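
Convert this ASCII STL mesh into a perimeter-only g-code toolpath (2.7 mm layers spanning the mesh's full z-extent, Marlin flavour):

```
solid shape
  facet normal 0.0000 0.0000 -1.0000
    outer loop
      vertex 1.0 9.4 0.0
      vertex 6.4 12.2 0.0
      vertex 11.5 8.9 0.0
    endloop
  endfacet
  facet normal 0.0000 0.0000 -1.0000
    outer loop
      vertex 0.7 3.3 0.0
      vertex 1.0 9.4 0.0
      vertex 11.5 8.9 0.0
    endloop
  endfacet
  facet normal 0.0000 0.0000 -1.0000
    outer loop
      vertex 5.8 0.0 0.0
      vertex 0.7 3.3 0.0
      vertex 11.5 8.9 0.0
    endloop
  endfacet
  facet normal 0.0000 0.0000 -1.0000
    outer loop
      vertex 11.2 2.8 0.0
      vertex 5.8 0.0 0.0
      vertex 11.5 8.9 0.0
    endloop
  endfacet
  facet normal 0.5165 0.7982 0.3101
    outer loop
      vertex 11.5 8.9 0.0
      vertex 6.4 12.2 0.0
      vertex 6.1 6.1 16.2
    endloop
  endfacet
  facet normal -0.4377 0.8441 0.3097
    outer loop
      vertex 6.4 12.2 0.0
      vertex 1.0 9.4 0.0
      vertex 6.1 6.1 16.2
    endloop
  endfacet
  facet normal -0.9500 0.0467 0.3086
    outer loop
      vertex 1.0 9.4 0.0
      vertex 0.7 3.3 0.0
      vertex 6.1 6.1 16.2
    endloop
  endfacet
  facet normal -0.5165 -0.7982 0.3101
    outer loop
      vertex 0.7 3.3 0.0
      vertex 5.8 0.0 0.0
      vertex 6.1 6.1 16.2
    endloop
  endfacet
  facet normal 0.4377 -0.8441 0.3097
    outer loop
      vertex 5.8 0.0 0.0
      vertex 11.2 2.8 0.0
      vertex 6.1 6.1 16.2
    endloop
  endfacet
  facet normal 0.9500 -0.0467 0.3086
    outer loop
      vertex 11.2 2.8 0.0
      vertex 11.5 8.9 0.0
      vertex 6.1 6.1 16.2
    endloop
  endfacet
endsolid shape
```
; perimeter-only toolpath
G21 ; units = mm
G90 ; absolute positioning
G28 ; home
; layer 1
G0 Z2.7
G0 X10.6 Y8.4
G1 X6.4 Y11.2
G1 X1.8 Y8.8
G1 X1.6 Y3.8
G1 X5.8 Y1.0
G1 X10.3 Y3.3
G1 X10.6 Y8.4
; layer 2
G0 Z5.4
G0 X9.7 Y8.0
G1 X6.3 Y10.2
G1 X2.7 Y8.3
G1 X2.5 Y4.2
G1 X5.9 Y2.0
G1 X9.5 Y3.9
G1 X9.7 Y8.0
; layer 3
G0 Z8.1
G0 X8.8 Y7.5
G1 X6.2 Y9.1
G1 X3.5 Y7.8
G1 X3.4 Y4.7
G1 X5.9 Y3.0
G1 X8.6 Y4.4
G1 X8.8 Y7.5
; layer 4
G0 Z10.8
G0 X7.9 Y7.0
G1 X6.2 Y8.1
G1 X4.4 Y7.2
G1 X4.3 Y5.2
G1 X6.0 Y4.1
G1 X7.8 Y5.0
G1 X7.9 Y7.0
; layer 5
G0 Z13.5
G0 X7.0 Y6.6
G1 X6.1 Y7.1
G1 X5.2 Y6.6
G1 X5.2 Y5.6
G1 X6.0 Y5.1
G1 X6.9 Y5.5
G1 X7.0 Y6.6
M2 ; end

The solid is a regular 6-sided pyramid, base circumscribed radius ≈ 6.1 mm, apex at z ≈ 16.2 mm. Slicing at Δz = 2.7 mm — 6 equal slices spanning the solid's height, so layer i sits at z = i·h/6 — gives 5 non-empty perimeters. Each is a 6-segment closed polygon; G0 lifts to the layer z and rapids to the start vertex, then G1 traces the edges. The cross-section shrinks linearly with z (the slice at the apex is degenerate and omitted).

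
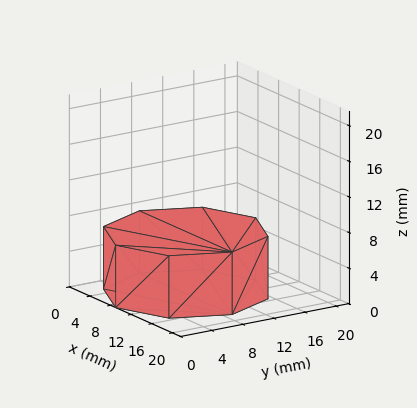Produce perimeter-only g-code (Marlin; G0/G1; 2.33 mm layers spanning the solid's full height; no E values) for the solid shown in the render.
Reading the render: the shape is a regular 8-sided prism (a cylinder approximated with 8 flat sides), circumscribed radius ≈ 9 mm, height ≈ 7 mm (dimensions read to the nearest mm from the axis ticks). For the g-code, the solid's height is divided into equal slices at the stated Δz and each level perimeter traced with G1 moves after a G0 lift.

; perimeter-only toolpath
G21 ; units = mm
G90 ; absolute positioning
G28 ; home
; layer 1
G0 Z2.33
G0 X18.00 Y9.00
G1 X15.36 Y15.36
G1 X9.00 Y18.00
G1 X2.64 Y15.36
G1 X0.00 Y9.00
G1 X2.64 Y2.64
G1 X9.00 Y0.00
G1 X15.36 Y2.64
G1 X18.00 Y9.00
; layer 2
G0 Z4.67
G0 X18.00 Y9.00
G1 X15.36 Y15.36
G1 X9.00 Y18.00
G1 X2.64 Y15.36
G1 X0.00 Y9.00
G1 X2.64 Y2.64
G1 X9.00 Y0.00
G1 X15.36 Y2.64
G1 X18.00 Y9.00
; layer 3
G0 Z7.00
G0 X18.00 Y9.00
G1 X15.36 Y15.36
G1 X9.00 Y18.00
G1 X2.64 Y15.36
G1 X0.00 Y9.00
G1 X2.64 Y2.64
G1 X9.00 Y0.00
G1 X15.36 Y2.64
G1 X18.00 Y9.00
M2 ; end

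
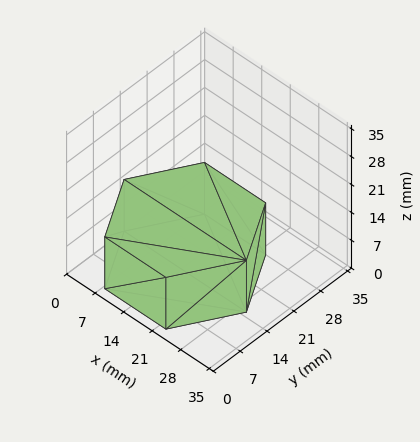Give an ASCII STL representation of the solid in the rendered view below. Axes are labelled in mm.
Reading the render: the shape is a regular 6-sided prism (a cylinder approximated with 6 flat sides), circumscribed radius ≈ 15 mm, height ≈ 13 mm (dimensions read to the nearest mm from the axis ticks). For the STL, each face is triangulated and given an outward normal.

solid part
  facet normal 0.0000 0.0000 -1.0000
    outer loop
      vertex 7.5 28.0 0.0
      vertex 22.5 28.0 0.0
      vertex 30.0 15.0 0.0
    endloop
  endfacet
  facet normal 0.0000 0.0000 -1.0000
    outer loop
      vertex 0.0 15.0 0.0
      vertex 7.5 28.0 0.0
      vertex 30.0 15.0 0.0
    endloop
  endfacet
  facet normal 0.0000 0.0000 -1.0000
    outer loop
      vertex 7.5 2.0 0.0
      vertex 0.0 15.0 0.0
      vertex 30.0 15.0 0.0
    endloop
  endfacet
  facet normal 0.0000 0.0000 -1.0000
    outer loop
      vertex 22.5 2.0 0.0
      vertex 7.5 2.0 0.0
      vertex 30.0 15.0 0.0
    endloop
  endfacet
  facet normal 0.0000 0.0000 1.0000
    outer loop
      vertex 30.0 15.0 13.0
      vertex 22.5 28.0 13.0
      vertex 7.5 28.0 13.0
    endloop
  endfacet
  facet normal 0.0000 0.0000 1.0000
    outer loop
      vertex 30.0 15.0 13.0
      vertex 7.5 28.0 13.0
      vertex 0.0 15.0 13.0
    endloop
  endfacet
  facet normal 0.0000 0.0000 1.0000
    outer loop
      vertex 30.0 15.0 13.0
      vertex 0.0 15.0 13.0
      vertex 7.5 2.0 13.0
    endloop
  endfacet
  facet normal 0.0000 0.0000 1.0000
    outer loop
      vertex 30.0 15.0 13.0
      vertex 7.5 2.0 13.0
      vertex 22.5 2.0 13.0
    endloop
  endfacet
  facet normal 0.8662 0.4997 0.0000
    outer loop
      vertex 30.0 15.0 0.0
      vertex 22.5 28.0 0.0
      vertex 22.5 28.0 13.0
    endloop
  endfacet
  facet normal 0.8662 0.4997 0.0000
    outer loop
      vertex 30.0 15.0 0.0
      vertex 22.5 28.0 13.0
      vertex 30.0 15.0 13.0
    endloop
  endfacet
  facet normal 0.0000 1.0000 0.0000
    outer loop
      vertex 22.5 28.0 0.0
      vertex 7.5 28.0 0.0
      vertex 7.5 28.0 13.0
    endloop
  endfacet
  facet normal 0.0000 1.0000 0.0000
    outer loop
      vertex 22.5 28.0 0.0
      vertex 7.5 28.0 13.0
      vertex 22.5 28.0 13.0
    endloop
  endfacet
  facet normal -0.8662 0.4997 0.0000
    outer loop
      vertex 7.5 28.0 0.0
      vertex 0.0 15.0 0.0
      vertex 0.0 15.0 13.0
    endloop
  endfacet
  facet normal -0.8662 0.4997 0.0000
    outer loop
      vertex 7.5 28.0 0.0
      vertex 0.0 15.0 13.0
      vertex 7.5 28.0 13.0
    endloop
  endfacet
  facet normal -0.8662 -0.4997 0.0000
    outer loop
      vertex 0.0 15.0 0.0
      vertex 7.5 2.0 0.0
      vertex 7.5 2.0 13.0
    endloop
  endfacet
  facet normal -0.8662 -0.4997 0.0000
    outer loop
      vertex 0.0 15.0 0.0
      vertex 7.5 2.0 13.0
      vertex 0.0 15.0 13.0
    endloop
  endfacet
  facet normal 0.0000 -1.0000 0.0000
    outer loop
      vertex 7.5 2.0 0.0
      vertex 22.5 2.0 0.0
      vertex 22.5 2.0 13.0
    endloop
  endfacet
  facet normal 0.0000 -1.0000 0.0000
    outer loop
      vertex 7.5 2.0 0.0
      vertex 22.5 2.0 13.0
      vertex 7.5 2.0 13.0
    endloop
  endfacet
  facet normal 0.8662 -0.4997 0.0000
    outer loop
      vertex 22.5 2.0 0.0
      vertex 30.0 15.0 0.0
      vertex 30.0 15.0 13.0
    endloop
  endfacet
  facet normal 0.8662 -0.4997 0.0000
    outer loop
      vertex 22.5 2.0 0.0
      vertex 30.0 15.0 13.0
      vertex 22.5 2.0 13.0
    endloop
  endfacet
endsolid part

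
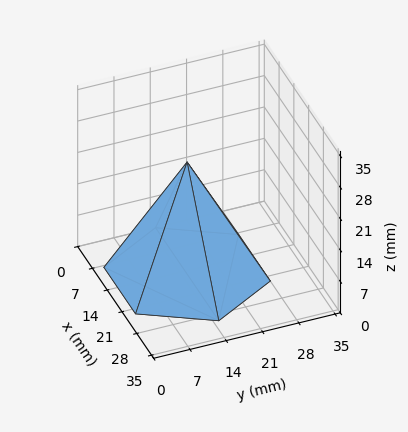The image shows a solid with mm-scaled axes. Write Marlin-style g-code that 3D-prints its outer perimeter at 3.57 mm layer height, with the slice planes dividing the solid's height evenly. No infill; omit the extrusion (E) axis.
Reading the render: the shape is a regular 6-sided pyramid, base circumscribed radius ≈ 15 mm, apex at z ≈ 25 mm (dimensions read to the nearest mm from the axis ticks). For the g-code, the solid's height is divided into equal slices at the stated Δz and each level perimeter traced with G1 moves after a G0 lift.

; perimeter-only toolpath
G21 ; units = mm
G90 ; absolute positioning
G28 ; home
; layer 1
G0 Z3.57
G0 X27.86 Y15.00
G1 X21.43 Y26.13
G1 X8.57 Y26.13
G1 X2.14 Y15.00
G1 X8.57 Y3.87
G1 X21.43 Y3.87
G1 X27.86 Y15.00
; layer 2
G0 Z7.14
G0 X25.71 Y15.00
G1 X20.36 Y24.28
G1 X9.64 Y24.28
G1 X4.29 Y15.00
G1 X9.64 Y5.72
G1 X20.36 Y5.72
G1 X25.71 Y15.00
; layer 3
G0 Z10.71
G0 X23.57 Y15.00
G1 X19.29 Y22.42
G1 X10.71 Y22.42
G1 X6.43 Y15.00
G1 X10.71 Y7.58
G1 X19.29 Y7.58
G1 X23.57 Y15.00
; layer 4
G0 Z14.29
G0 X21.43 Y15.00
G1 X18.21 Y20.57
G1 X11.79 Y20.57
G1 X8.57 Y15.00
G1 X11.79 Y9.43
G1 X18.21 Y9.43
G1 X21.43 Y15.00
; layer 5
G0 Z17.86
G0 X19.29 Y15.00
G1 X17.14 Y18.71
G1 X12.86 Y18.71
G1 X10.71 Y15.00
G1 X12.86 Y11.29
G1 X17.14 Y11.29
G1 X19.29 Y15.00
; layer 6
G0 Z21.43
G0 X17.14 Y15.00
G1 X16.07 Y16.86
G1 X13.93 Y16.86
G1 X12.86 Y15.00
G1 X13.93 Y13.14
G1 X16.07 Y13.14
G1 X17.14 Y15.00
M2 ; end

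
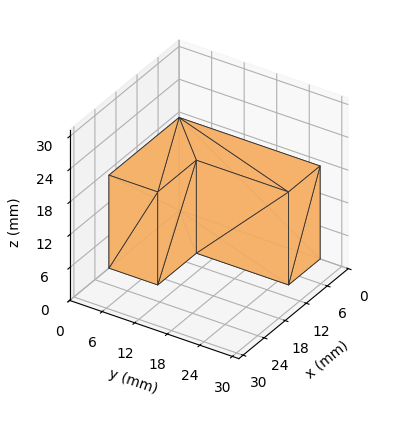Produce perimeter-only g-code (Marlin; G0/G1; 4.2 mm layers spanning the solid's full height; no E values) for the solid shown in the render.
Reading the render: the shape is an L-shaped prism: outer 20 × 26 mm, arm thicknesses ≈ 9 mm (horizontal) and 9 mm (vertical), extruded 17 mm in z (dimensions read to the nearest mm from the axis ticks). For the g-code, the solid's height is divided into equal slices at the stated Δz and each level perimeter traced with G1 moves after a G0 lift.

; perimeter-only toolpath
G21 ; units = mm
G90 ; absolute positioning
G28 ; home
; layer 1
G0 Z4.2
G0 X0.0 Y0.0
G1 X20.0 Y0.0
G1 X20.0 Y9.0
G1 X9.0 Y9.0
G1 X9.0 Y26.0
G1 X0.0 Y26.0
G1 X0.0 Y0.0
; layer 2
G0 Z8.5
G0 X0.0 Y0.0
G1 X20.0 Y0.0
G1 X20.0 Y9.0
G1 X9.0 Y9.0
G1 X9.0 Y26.0
G1 X0.0 Y26.0
G1 X0.0 Y0.0
; layer 3
G0 Z12.8
G0 X0.0 Y0.0
G1 X20.0 Y0.0
G1 X20.0 Y9.0
G1 X9.0 Y9.0
G1 X9.0 Y26.0
G1 X0.0 Y26.0
G1 X0.0 Y0.0
; layer 4
G0 Z17.0
G0 X0.0 Y0.0
G1 X20.0 Y0.0
G1 X20.0 Y9.0
G1 X9.0 Y9.0
G1 X9.0 Y26.0
G1 X0.0 Y26.0
G1 X0.0 Y0.0
M2 ; end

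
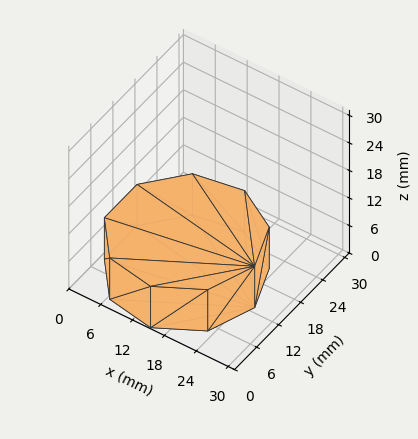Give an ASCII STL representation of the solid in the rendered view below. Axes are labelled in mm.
Reading the render: the shape is a regular 9-sided prism (a cylinder approximated with 9 flat sides), circumscribed radius ≈ 13 mm, height ≈ 9 mm (dimensions read to the nearest mm from the axis ticks). For the STL, each face is triangulated and given an outward normal.

solid part
  facet normal 0.0000 0.0000 -1.0000
    outer loop
      vertex 15.26 25.80 0.00
      vertex 22.96 21.36 0.00
      vertex 26.00 13.00 0.00
    endloop
  endfacet
  facet normal 0.0000 0.0000 -1.0000
    outer loop
      vertex 6.50 24.26 0.00
      vertex 15.26 25.80 0.00
      vertex 26.00 13.00 0.00
    endloop
  endfacet
  facet normal 0.0000 0.0000 -1.0000
    outer loop
      vertex 0.78 17.45 0.00
      vertex 6.50 24.26 0.00
      vertex 26.00 13.00 0.00
    endloop
  endfacet
  facet normal 0.0000 0.0000 -1.0000
    outer loop
      vertex 0.78 8.55 0.00
      vertex 0.78 17.45 0.00
      vertex 26.00 13.00 0.00
    endloop
  endfacet
  facet normal 0.0000 0.0000 -1.0000
    outer loop
      vertex 6.50 1.74 0.00
      vertex 0.78 8.55 0.00
      vertex 26.00 13.00 0.00
    endloop
  endfacet
  facet normal 0.0000 0.0000 -1.0000
    outer loop
      vertex 15.26 0.20 0.00
      vertex 6.50 1.74 0.00
      vertex 26.00 13.00 0.00
    endloop
  endfacet
  facet normal 0.0000 0.0000 -1.0000
    outer loop
      vertex 22.96 4.64 0.00
      vertex 15.26 0.20 0.00
      vertex 26.00 13.00 0.00
    endloop
  endfacet
  facet normal 0.0000 0.0000 1.0000
    outer loop
      vertex 26.00 13.00 9.00
      vertex 22.96 21.36 9.00
      vertex 15.26 25.80 9.00
    endloop
  endfacet
  facet normal 0.0000 0.0000 1.0000
    outer loop
      vertex 26.00 13.00 9.00
      vertex 15.26 25.80 9.00
      vertex 6.50 24.26 9.00
    endloop
  endfacet
  facet normal 0.0000 0.0000 1.0000
    outer loop
      vertex 26.00 13.00 9.00
      vertex 6.50 24.26 9.00
      vertex 0.78 17.45 9.00
    endloop
  endfacet
  facet normal 0.0000 0.0000 1.0000
    outer loop
      vertex 26.00 13.00 9.00
      vertex 0.78 17.45 9.00
      vertex 0.78 8.55 9.00
    endloop
  endfacet
  facet normal 0.0000 0.0000 1.0000
    outer loop
      vertex 26.00 13.00 9.00
      vertex 0.78 8.55 9.00
      vertex 6.50 1.74 9.00
    endloop
  endfacet
  facet normal 0.0000 0.0000 1.0000
    outer loop
      vertex 26.00 13.00 9.00
      vertex 6.50 1.74 9.00
      vertex 15.26 0.20 9.00
    endloop
  endfacet
  facet normal 0.0000 0.0000 1.0000
    outer loop
      vertex 26.00 13.00 9.00
      vertex 15.26 0.20 9.00
      vertex 22.96 4.64 9.00
    endloop
  endfacet
  facet normal 0.9398 0.3417 0.0000
    outer loop
      vertex 26.00 13.00 0.00
      vertex 22.96 21.36 0.00
      vertex 22.96 21.36 9.00
    endloop
  endfacet
  facet normal 0.9398 0.3417 0.0000
    outer loop
      vertex 26.00 13.00 0.00
      vertex 22.96 21.36 9.00
      vertex 26.00 13.00 9.00
    endloop
  endfacet
  facet normal 0.4995 0.8663 0.0000
    outer loop
      vertex 22.96 21.36 0.00
      vertex 15.26 25.80 0.00
      vertex 15.26 25.80 9.00
    endloop
  endfacet
  facet normal 0.4995 0.8663 0.0000
    outer loop
      vertex 22.96 21.36 0.00
      vertex 15.26 25.80 9.00
      vertex 22.96 21.36 9.00
    endloop
  endfacet
  facet normal -0.1731 0.9849 0.0000
    outer loop
      vertex 15.26 25.80 0.00
      vertex 6.50 24.26 0.00
      vertex 6.50 24.26 9.00
    endloop
  endfacet
  facet normal -0.1731 0.9849 0.0000
    outer loop
      vertex 15.26 25.80 0.00
      vertex 6.50 24.26 9.00
      vertex 15.26 25.80 9.00
    endloop
  endfacet
  facet normal -0.7657 0.6432 0.0000
    outer loop
      vertex 6.50 24.26 0.00
      vertex 0.78 17.45 0.00
      vertex 0.78 17.45 9.00
    endloop
  endfacet
  facet normal -0.7657 0.6432 0.0000
    outer loop
      vertex 6.50 24.26 0.00
      vertex 0.78 17.45 9.00
      vertex 6.50 24.26 9.00
    endloop
  endfacet
  facet normal -1.0000 0.0000 0.0000
    outer loop
      vertex 0.78 17.45 0.00
      vertex 0.78 8.55 0.00
      vertex 0.78 8.55 9.00
    endloop
  endfacet
  facet normal -1.0000 0.0000 0.0000
    outer loop
      vertex 0.78 17.45 0.00
      vertex 0.78 8.55 9.00
      vertex 0.78 17.45 9.00
    endloop
  endfacet
  facet normal -0.7657 -0.6432 0.0000
    outer loop
      vertex 0.78 8.55 0.00
      vertex 6.50 1.74 0.00
      vertex 6.50 1.74 9.00
    endloop
  endfacet
  facet normal -0.7657 -0.6432 0.0000
    outer loop
      vertex 0.78 8.55 0.00
      vertex 6.50 1.74 9.00
      vertex 0.78 8.55 9.00
    endloop
  endfacet
  facet normal -0.1731 -0.9849 0.0000
    outer loop
      vertex 6.50 1.74 0.00
      vertex 15.26 0.20 0.00
      vertex 15.26 0.20 9.00
    endloop
  endfacet
  facet normal -0.1731 -0.9849 0.0000
    outer loop
      vertex 6.50 1.74 0.00
      vertex 15.26 0.20 9.00
      vertex 6.50 1.74 9.00
    endloop
  endfacet
  facet normal 0.4995 -0.8663 0.0000
    outer loop
      vertex 15.26 0.20 0.00
      vertex 22.96 4.64 0.00
      vertex 22.96 4.64 9.00
    endloop
  endfacet
  facet normal 0.4995 -0.8663 0.0000
    outer loop
      vertex 15.26 0.20 0.00
      vertex 22.96 4.64 9.00
      vertex 15.26 0.20 9.00
    endloop
  endfacet
  facet normal 0.9398 -0.3417 0.0000
    outer loop
      vertex 22.96 4.64 0.00
      vertex 26.00 13.00 0.00
      vertex 26.00 13.00 9.00
    endloop
  endfacet
  facet normal 0.9398 -0.3417 0.0000
    outer loop
      vertex 22.96 4.64 0.00
      vertex 26.00 13.00 9.00
      vertex 22.96 4.64 9.00
    endloop
  endfacet
endsolid part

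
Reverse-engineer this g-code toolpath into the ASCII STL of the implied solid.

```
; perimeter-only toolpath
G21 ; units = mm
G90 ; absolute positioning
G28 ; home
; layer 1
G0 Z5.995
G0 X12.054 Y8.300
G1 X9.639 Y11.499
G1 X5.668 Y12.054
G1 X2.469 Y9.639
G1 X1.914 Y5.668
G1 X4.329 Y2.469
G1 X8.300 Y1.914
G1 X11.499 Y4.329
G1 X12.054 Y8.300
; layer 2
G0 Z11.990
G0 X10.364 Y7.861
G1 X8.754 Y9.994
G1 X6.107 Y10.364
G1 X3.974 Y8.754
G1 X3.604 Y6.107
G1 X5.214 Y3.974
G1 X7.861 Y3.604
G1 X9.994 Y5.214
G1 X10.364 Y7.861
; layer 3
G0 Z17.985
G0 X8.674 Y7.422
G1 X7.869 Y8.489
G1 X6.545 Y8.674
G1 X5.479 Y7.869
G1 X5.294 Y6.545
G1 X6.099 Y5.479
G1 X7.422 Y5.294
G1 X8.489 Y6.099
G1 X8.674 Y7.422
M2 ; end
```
solid part
  facet normal 0.0000 0.0000 -1.0000
    outer loop
      vertex 5.230 13.744 0.000
      vertex 10.524 13.004 0.000
      vertex 13.744 8.738 0.000
    endloop
  endfacet
  facet normal 0.0000 0.0000 -1.0000
    outer loop
      vertex 0.964 10.524 0.000
      vertex 5.230 13.744 0.000
      vertex 13.744 8.738 0.000
    endloop
  endfacet
  facet normal 0.0000 0.0000 -1.0000
    outer loop
      vertex 0.224 5.230 0.000
      vertex 0.964 10.524 0.000
      vertex 13.744 8.738 0.000
    endloop
  endfacet
  facet normal 0.0000 0.0000 -1.0000
    outer loop
      vertex 3.444 0.964 0.000
      vertex 0.224 5.230 0.000
      vertex 13.744 8.738 0.000
    endloop
  endfacet
  facet normal 0.0000 0.0000 -1.0000
    outer loop
      vertex 8.738 0.224 0.000
      vertex 3.444 0.964 0.000
      vertex 13.744 8.738 0.000
    endloop
  endfacet
  facet normal 0.0000 0.0000 -1.0000
    outer loop
      vertex 13.004 3.444 0.000
      vertex 8.738 0.224 0.000
      vertex 13.744 8.738 0.000
    endloop
  endfacet
  facet normal 0.7707 0.5818 0.2598
    outer loop
      vertex 13.744 8.738 0.000
      vertex 10.524 13.004 0.000
      vertex 6.984 6.984 23.980
    endloop
  endfacet
  facet normal 0.1337 0.9564 0.2598
    outer loop
      vertex 10.524 13.004 0.000
      vertex 5.230 13.744 0.000
      vertex 6.984 6.984 23.980
    endloop
  endfacet
  facet normal -0.5818 0.7707 0.2598
    outer loop
      vertex 5.230 13.744 0.000
      vertex 0.964 10.524 0.000
      vertex 6.984 6.984 23.980
    endloop
  endfacet
  facet normal -0.9564 0.1337 0.2598
    outer loop
      vertex 0.964 10.524 0.000
      vertex 0.224 5.230 0.000
      vertex 6.984 6.984 23.980
    endloop
  endfacet
  facet normal -0.7707 -0.5818 0.2598
    outer loop
      vertex 0.224 5.230 0.000
      vertex 3.444 0.964 0.000
      vertex 6.984 6.984 23.980
    endloop
  endfacet
  facet normal -0.1337 -0.9564 0.2598
    outer loop
      vertex 3.444 0.964 0.000
      vertex 8.738 0.224 0.000
      vertex 6.984 6.984 23.980
    endloop
  endfacet
  facet normal 0.5818 -0.7707 0.2598
    outer loop
      vertex 8.738 0.224 0.000
      vertex 13.004 3.444 0.000
      vertex 6.984 6.984 23.980
    endloop
  endfacet
  facet normal 0.9564 -0.1337 0.2598
    outer loop
      vertex 13.004 3.444 0.000
      vertex 13.744 8.738 0.000
      vertex 6.984 6.984 23.980
    endloop
  endfacet
endsolid part

The G0 Z moves step by Δz≈5.995 mm. The G1 loops shrink linearly with z, so the solid tapers from its base footprint up to z≈24. Closing with a flat bottom cap and the tapered top and triangulating gives 14 facets — a regular 8-sided pyramid, base circumscribed radius ≈ 6.98 mm, apex at z ≈ 24 mm.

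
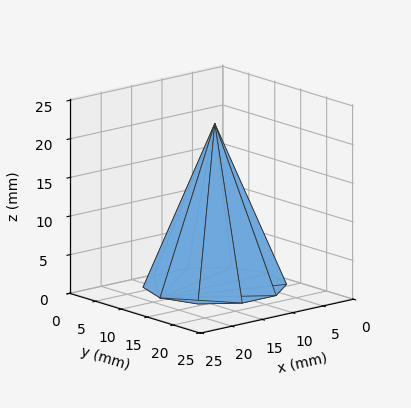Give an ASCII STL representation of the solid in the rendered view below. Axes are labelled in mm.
Reading the render: the shape is a regular 10-sided pyramid, base circumscribed radius ≈ 9 mm, apex at z ≈ 21 mm (dimensions read to the nearest mm from the axis ticks). For the STL, each face is triangulated and given an outward normal.

solid part
  facet normal 0.0000 0.0000 -1.0000
    outer loop
      vertex 11.78 17.56 0.00
      vertex 16.28 14.29 0.00
      vertex 18.00 9.00 0.00
    endloop
  endfacet
  facet normal 0.0000 0.0000 -1.0000
    outer loop
      vertex 6.22 17.56 0.00
      vertex 11.78 17.56 0.00
      vertex 18.00 9.00 0.00
    endloop
  endfacet
  facet normal 0.0000 0.0000 -1.0000
    outer loop
      vertex 1.72 14.29 0.00
      vertex 6.22 17.56 0.00
      vertex 18.00 9.00 0.00
    endloop
  endfacet
  facet normal 0.0000 0.0000 -1.0000
    outer loop
      vertex 0.00 9.00 0.00
      vertex 1.72 14.29 0.00
      vertex 18.00 9.00 0.00
    endloop
  endfacet
  facet normal 0.0000 0.0000 -1.0000
    outer loop
      vertex 1.72 3.71 0.00
      vertex 0.00 9.00 0.00
      vertex 18.00 9.00 0.00
    endloop
  endfacet
  facet normal 0.0000 0.0000 -1.0000
    outer loop
      vertex 6.22 0.44 0.00
      vertex 1.72 3.71 0.00
      vertex 18.00 9.00 0.00
    endloop
  endfacet
  facet normal 0.0000 0.0000 -1.0000
    outer loop
      vertex 11.78 0.44 0.00
      vertex 6.22 0.44 0.00
      vertex 18.00 9.00 0.00
    endloop
  endfacet
  facet normal 0.0000 0.0000 -1.0000
    outer loop
      vertex 16.28 3.71 0.00
      vertex 11.78 0.44 0.00
      vertex 18.00 9.00 0.00
    endloop
  endfacet
  facet normal 0.8807 0.2863 0.3774
    outer loop
      vertex 18.00 9.00 0.00
      vertex 16.28 14.29 0.00
      vertex 9.00 9.00 21.00
    endloop
  endfacet
  facet normal 0.5444 0.7491 0.3774
    outer loop
      vertex 16.28 14.29 0.00
      vertex 11.78 17.56 0.00
      vertex 9.00 9.00 21.00
    endloop
  endfacet
  facet normal 0.0000 0.9260 0.3775
    outer loop
      vertex 11.78 17.56 0.00
      vertex 6.22 17.56 0.00
      vertex 9.00 9.00 21.00
    endloop
  endfacet
  facet normal -0.5444 0.7491 0.3774
    outer loop
      vertex 6.22 17.56 0.00
      vertex 1.72 14.29 0.00
      vertex 9.00 9.00 21.00
    endloop
  endfacet
  facet normal -0.8807 0.2863 0.3774
    outer loop
      vertex 1.72 14.29 0.00
      vertex 0.00 9.00 0.00
      vertex 9.00 9.00 21.00
    endloop
  endfacet
  facet normal -0.8807 -0.2863 0.3774
    outer loop
      vertex 0.00 9.00 0.00
      vertex 1.72 3.71 0.00
      vertex 9.00 9.00 21.00
    endloop
  endfacet
  facet normal -0.5444 -0.7491 0.3774
    outer loop
      vertex 1.72 3.71 0.00
      vertex 6.22 0.44 0.00
      vertex 9.00 9.00 21.00
    endloop
  endfacet
  facet normal 0.0000 -0.9260 0.3775
    outer loop
      vertex 6.22 0.44 0.00
      vertex 11.78 0.44 0.00
      vertex 9.00 9.00 21.00
    endloop
  endfacet
  facet normal 0.5444 -0.7491 0.3774
    outer loop
      vertex 11.78 0.44 0.00
      vertex 16.28 3.71 0.00
      vertex 9.00 9.00 21.00
    endloop
  endfacet
  facet normal 0.8807 -0.2863 0.3774
    outer loop
      vertex 16.28 3.71 0.00
      vertex 18.00 9.00 0.00
      vertex 9.00 9.00 21.00
    endloop
  endfacet
endsolid part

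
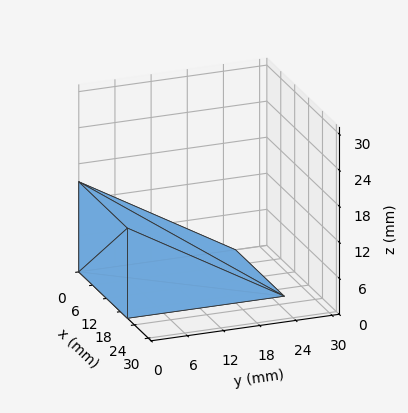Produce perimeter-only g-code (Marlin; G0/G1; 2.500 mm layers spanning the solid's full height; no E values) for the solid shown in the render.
Reading the render: the shape is a wedge (ramp): 21 × 26 mm base, rising to 15 mm along the y=0 edge and sloping linearly to z=0 at y=26 (dimensions read to the nearest mm from the axis ticks). For the g-code, the solid's height is divided into equal slices at the stated Δz and each level perimeter traced with G1 moves after a G0 lift.

; perimeter-only toolpath
G21 ; units = mm
G90 ; absolute positioning
G28 ; home
; layer 1
G0 Z2.500
G0 X0.000 Y0.000
G1 X21.000 Y0.000
G1 X21.000 Y21.667
G1 X0.000 Y21.667
G1 X0.000 Y0.000
; layer 2
G0 Z5.000
G0 X0.000 Y0.000
G1 X21.000 Y0.000
G1 X21.000 Y17.333
G1 X0.000 Y17.333
G1 X0.000 Y0.000
; layer 3
G0 Z7.500
G0 X0.000 Y0.000
G1 X21.000 Y0.000
G1 X21.000 Y13.000
G1 X0.000 Y13.000
G1 X0.000 Y0.000
; layer 4
G0 Z10.000
G0 X0.000 Y0.000
G1 X21.000 Y0.000
G1 X21.000 Y8.667
G1 X0.000 Y8.667
G1 X0.000 Y0.000
; layer 5
G0 Z12.500
G0 X0.000 Y0.000
G1 X21.000 Y0.000
G1 X21.000 Y4.333
G1 X0.000 Y4.333
G1 X0.000 Y0.000
M2 ; end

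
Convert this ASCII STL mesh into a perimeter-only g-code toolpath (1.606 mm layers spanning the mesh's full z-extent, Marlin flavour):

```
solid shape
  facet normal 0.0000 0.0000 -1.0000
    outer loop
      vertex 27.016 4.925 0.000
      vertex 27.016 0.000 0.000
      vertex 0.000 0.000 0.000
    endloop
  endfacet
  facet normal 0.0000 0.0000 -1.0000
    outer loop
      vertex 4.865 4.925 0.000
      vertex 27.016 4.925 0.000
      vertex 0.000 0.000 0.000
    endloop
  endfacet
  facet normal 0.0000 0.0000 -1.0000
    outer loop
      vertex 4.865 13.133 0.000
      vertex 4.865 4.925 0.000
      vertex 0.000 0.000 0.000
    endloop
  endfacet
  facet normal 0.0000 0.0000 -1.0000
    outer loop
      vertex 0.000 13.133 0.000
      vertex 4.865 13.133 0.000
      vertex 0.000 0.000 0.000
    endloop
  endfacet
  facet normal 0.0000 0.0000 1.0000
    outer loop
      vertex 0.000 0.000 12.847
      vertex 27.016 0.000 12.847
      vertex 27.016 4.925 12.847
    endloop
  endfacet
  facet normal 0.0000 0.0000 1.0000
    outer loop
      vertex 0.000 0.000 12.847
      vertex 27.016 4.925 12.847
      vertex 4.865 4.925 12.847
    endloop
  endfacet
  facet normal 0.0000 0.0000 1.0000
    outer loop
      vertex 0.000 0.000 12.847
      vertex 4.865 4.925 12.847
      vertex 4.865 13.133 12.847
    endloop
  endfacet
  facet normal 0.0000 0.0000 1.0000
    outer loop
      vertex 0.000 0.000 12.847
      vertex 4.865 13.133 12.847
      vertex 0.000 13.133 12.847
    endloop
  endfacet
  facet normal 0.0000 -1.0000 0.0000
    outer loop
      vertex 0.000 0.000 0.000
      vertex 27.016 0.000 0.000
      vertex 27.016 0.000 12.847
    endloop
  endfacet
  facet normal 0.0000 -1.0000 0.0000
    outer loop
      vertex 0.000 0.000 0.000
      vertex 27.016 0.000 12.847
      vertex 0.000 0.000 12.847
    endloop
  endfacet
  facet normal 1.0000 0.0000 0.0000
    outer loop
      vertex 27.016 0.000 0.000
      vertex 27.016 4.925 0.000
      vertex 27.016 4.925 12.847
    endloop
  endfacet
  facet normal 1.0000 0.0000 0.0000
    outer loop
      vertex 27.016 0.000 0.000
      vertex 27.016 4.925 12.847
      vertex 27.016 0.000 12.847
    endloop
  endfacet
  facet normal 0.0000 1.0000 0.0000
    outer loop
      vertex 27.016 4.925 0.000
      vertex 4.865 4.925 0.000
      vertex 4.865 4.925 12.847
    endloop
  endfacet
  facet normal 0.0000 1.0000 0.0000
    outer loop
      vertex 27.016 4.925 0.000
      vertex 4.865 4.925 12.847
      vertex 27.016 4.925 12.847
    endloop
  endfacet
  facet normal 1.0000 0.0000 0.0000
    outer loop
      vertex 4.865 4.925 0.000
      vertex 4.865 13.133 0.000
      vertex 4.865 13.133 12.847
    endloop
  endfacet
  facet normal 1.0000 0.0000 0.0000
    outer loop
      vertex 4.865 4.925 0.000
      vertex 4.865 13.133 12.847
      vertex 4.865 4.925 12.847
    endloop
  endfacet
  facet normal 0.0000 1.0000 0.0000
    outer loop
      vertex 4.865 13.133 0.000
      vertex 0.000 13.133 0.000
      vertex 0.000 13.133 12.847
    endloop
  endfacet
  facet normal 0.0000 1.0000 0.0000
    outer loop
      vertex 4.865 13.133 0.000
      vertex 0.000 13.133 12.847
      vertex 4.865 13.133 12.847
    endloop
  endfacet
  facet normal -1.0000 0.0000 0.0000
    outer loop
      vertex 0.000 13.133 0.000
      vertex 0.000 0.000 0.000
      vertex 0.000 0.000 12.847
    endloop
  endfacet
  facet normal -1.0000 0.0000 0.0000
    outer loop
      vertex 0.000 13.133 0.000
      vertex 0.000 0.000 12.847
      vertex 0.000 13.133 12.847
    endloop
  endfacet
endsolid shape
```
; perimeter-only toolpath
G21 ; units = mm
G90 ; absolute positioning
G28 ; home
; layer 1
G0 Z1.606
G0 X0.000 Y0.000
G1 X27.016 Y0.000
G1 X27.016 Y4.925
G1 X4.865 Y4.925
G1 X4.865 Y13.133
G1 X0.000 Y13.133
G1 X0.000 Y0.000
; layer 2
G0 Z3.212
G0 X0.000 Y0.000
G1 X27.016 Y0.000
G1 X27.016 Y4.925
G1 X4.865 Y4.925
G1 X4.865 Y13.133
G1 X0.000 Y13.133
G1 X0.000 Y0.000
; layer 3
G0 Z4.818
G0 X0.000 Y0.000
G1 X27.016 Y0.000
G1 X27.016 Y4.925
G1 X4.865 Y4.925
G1 X4.865 Y13.133
G1 X0.000 Y13.133
G1 X0.000 Y0.000
; layer 4
G0 Z6.423
G0 X0.000 Y0.000
G1 X27.016 Y0.000
G1 X27.016 Y4.925
G1 X4.865 Y4.925
G1 X4.865 Y13.133
G1 X0.000 Y13.133
G1 X0.000 Y0.000
; layer 5
G0 Z8.029
G0 X0.000 Y0.000
G1 X27.016 Y0.000
G1 X27.016 Y4.925
G1 X4.865 Y4.925
G1 X4.865 Y13.133
G1 X0.000 Y13.133
G1 X0.000 Y0.000
; layer 6
G0 Z9.635
G0 X0.000 Y0.000
G1 X27.016 Y0.000
G1 X27.016 Y4.925
G1 X4.865 Y4.925
G1 X4.865 Y13.133
G1 X0.000 Y13.133
G1 X0.000 Y0.000
; layer 7
G0 Z11.241
G0 X0.000 Y0.000
G1 X27.016 Y0.000
G1 X27.016 Y4.925
G1 X4.865 Y4.925
G1 X4.865 Y13.133
G1 X0.000 Y13.133
G1 X0.000 Y0.000
; layer 8
G0 Z12.847
G0 X0.000 Y0.000
G1 X27.016 Y0.000
G1 X27.016 Y4.925
G1 X4.865 Y4.925
G1 X4.865 Y13.133
G1 X0.000 Y13.133
G1 X0.000 Y0.000
M2 ; end

The solid is an L-shaped prism: outer 27 × 13.1 mm, arm thicknesses ≈ 4.92 mm (horizontal) and 4.87 mm (vertical), extruded 12.8 mm in z. Slicing at Δz = 1.606 mm — 8 equal slices spanning the solid's height, so layer i sits at z = i·h/8 — gives 8 non-empty perimeters. Each is a 6-segment closed polygon; G0 lifts to the layer z and rapids to the start vertex, then G1 traces the edges.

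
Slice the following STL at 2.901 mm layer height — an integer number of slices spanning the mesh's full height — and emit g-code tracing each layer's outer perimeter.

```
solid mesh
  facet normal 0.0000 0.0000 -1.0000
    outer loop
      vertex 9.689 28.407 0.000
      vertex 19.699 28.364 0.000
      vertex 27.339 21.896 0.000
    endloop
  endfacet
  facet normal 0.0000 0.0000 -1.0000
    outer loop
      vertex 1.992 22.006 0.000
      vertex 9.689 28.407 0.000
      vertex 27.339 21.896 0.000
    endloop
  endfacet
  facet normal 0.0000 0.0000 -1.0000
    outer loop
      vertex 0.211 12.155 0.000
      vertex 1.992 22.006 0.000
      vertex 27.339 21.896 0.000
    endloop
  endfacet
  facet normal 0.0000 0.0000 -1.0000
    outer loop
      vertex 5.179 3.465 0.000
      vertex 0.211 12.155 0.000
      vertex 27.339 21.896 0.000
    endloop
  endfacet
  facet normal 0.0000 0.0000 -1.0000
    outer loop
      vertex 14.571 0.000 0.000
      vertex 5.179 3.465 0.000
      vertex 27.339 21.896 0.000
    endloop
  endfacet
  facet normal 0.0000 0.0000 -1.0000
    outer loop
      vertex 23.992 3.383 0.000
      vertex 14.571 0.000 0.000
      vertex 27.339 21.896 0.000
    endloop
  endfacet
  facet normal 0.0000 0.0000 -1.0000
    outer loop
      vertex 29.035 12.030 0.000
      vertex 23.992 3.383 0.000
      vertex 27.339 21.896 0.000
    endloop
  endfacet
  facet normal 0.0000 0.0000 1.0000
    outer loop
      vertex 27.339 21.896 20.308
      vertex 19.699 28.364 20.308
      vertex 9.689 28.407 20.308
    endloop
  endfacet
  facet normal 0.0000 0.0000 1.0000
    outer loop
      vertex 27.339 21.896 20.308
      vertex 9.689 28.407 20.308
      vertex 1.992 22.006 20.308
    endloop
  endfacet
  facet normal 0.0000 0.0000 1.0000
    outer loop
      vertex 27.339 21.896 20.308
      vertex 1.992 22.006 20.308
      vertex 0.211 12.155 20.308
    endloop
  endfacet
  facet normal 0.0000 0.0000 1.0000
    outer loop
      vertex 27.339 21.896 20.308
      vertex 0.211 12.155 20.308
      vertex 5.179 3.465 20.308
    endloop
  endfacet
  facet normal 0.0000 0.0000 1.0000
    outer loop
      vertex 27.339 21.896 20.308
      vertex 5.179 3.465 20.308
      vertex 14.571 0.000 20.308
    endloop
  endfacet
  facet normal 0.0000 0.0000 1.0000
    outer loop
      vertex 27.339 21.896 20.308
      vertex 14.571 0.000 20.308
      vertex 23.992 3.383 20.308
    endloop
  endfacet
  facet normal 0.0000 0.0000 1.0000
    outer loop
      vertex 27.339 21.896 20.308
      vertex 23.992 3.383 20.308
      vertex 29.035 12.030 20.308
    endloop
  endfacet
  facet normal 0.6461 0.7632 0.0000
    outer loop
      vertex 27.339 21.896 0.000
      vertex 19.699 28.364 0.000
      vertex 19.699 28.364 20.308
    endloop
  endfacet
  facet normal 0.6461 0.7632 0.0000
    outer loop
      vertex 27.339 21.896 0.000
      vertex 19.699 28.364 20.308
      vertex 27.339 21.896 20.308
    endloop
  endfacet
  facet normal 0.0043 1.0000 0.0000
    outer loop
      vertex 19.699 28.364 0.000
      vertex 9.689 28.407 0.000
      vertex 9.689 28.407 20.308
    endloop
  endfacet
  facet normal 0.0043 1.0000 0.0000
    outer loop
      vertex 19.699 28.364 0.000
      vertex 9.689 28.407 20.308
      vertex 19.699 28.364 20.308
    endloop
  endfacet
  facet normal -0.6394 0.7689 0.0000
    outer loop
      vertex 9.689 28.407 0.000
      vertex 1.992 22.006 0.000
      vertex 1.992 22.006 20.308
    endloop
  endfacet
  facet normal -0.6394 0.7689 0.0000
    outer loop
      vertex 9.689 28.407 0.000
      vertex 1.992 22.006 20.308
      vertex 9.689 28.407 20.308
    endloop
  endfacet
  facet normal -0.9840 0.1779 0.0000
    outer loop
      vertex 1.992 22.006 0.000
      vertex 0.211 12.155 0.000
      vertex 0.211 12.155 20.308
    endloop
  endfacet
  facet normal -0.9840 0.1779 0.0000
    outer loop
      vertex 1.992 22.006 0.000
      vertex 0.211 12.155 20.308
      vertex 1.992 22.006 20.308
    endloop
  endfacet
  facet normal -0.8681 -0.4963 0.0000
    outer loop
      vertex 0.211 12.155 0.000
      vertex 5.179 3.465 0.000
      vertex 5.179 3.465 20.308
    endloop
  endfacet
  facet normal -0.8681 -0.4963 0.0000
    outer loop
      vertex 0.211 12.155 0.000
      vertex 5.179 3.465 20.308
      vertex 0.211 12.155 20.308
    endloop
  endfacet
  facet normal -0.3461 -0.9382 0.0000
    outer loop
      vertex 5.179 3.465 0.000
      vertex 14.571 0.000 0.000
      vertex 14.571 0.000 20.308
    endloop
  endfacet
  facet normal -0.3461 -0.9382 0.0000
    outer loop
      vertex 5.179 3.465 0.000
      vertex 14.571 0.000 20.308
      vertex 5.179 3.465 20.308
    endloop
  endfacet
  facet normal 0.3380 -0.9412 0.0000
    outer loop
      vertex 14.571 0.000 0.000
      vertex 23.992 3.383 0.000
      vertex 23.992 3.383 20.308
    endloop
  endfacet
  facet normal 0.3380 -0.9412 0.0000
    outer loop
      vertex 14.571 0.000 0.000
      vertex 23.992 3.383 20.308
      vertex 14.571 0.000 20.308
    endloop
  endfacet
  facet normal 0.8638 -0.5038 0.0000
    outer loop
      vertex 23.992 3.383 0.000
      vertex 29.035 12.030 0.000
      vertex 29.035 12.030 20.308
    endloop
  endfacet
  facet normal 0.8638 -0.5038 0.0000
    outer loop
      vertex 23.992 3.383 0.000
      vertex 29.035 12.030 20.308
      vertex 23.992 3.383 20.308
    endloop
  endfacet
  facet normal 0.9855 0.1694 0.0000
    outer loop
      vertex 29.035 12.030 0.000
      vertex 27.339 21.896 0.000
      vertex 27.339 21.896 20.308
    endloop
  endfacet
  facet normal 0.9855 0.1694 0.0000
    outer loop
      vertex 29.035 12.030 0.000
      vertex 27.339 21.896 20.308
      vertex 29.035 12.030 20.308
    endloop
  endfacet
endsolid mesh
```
; perimeter-only toolpath
G21 ; units = mm
G90 ; absolute positioning
G28 ; home
; layer 1
G0 Z2.901
G0 X27.339 Y21.896
G1 X19.699 Y28.364
G1 X9.689 Y28.407
G1 X1.992 Y22.006
G1 X0.211 Y12.155
G1 X5.179 Y3.465
G1 X14.571 Y0.000
G1 X23.992 Y3.383
G1 X29.035 Y12.030
G1 X27.339 Y21.896
; layer 2
G0 Z5.802
G0 X27.339 Y21.896
G1 X19.699 Y28.364
G1 X9.689 Y28.407
G1 X1.992 Y22.006
G1 X0.211 Y12.155
G1 X5.179 Y3.465
G1 X14.571 Y0.000
G1 X23.992 Y3.383
G1 X29.035 Y12.030
G1 X27.339 Y21.896
; layer 3
G0 Z8.703
G0 X27.339 Y21.896
G1 X19.699 Y28.364
G1 X9.689 Y28.407
G1 X1.992 Y22.006
G1 X0.211 Y12.155
G1 X5.179 Y3.465
G1 X14.571 Y0.000
G1 X23.992 Y3.383
G1 X29.035 Y12.030
G1 X27.339 Y21.896
; layer 4
G0 Z11.605
G0 X27.339 Y21.896
G1 X19.699 Y28.364
G1 X9.689 Y28.407
G1 X1.992 Y22.006
G1 X0.211 Y12.155
G1 X5.179 Y3.465
G1 X14.571 Y0.000
G1 X23.992 Y3.383
G1 X29.035 Y12.030
G1 X27.339 Y21.896
; layer 5
G0 Z14.506
G0 X27.339 Y21.896
G1 X19.699 Y28.364
G1 X9.689 Y28.407
G1 X1.992 Y22.006
G1 X0.211 Y12.155
G1 X5.179 Y3.465
G1 X14.571 Y0.000
G1 X23.992 Y3.383
G1 X29.035 Y12.030
G1 X27.339 Y21.896
; layer 6
G0 Z17.407
G0 X27.339 Y21.896
G1 X19.699 Y28.364
G1 X9.689 Y28.407
G1 X1.992 Y22.006
G1 X0.211 Y12.155
G1 X5.179 Y3.465
G1 X14.571 Y0.000
G1 X23.992 Y3.383
G1 X29.035 Y12.030
G1 X27.339 Y21.896
; layer 7
G0 Z20.308
G0 X27.339 Y21.896
G1 X19.699 Y28.364
G1 X9.689 Y28.407
G1 X1.992 Y22.006
G1 X0.211 Y12.155
G1 X5.179 Y3.465
G1 X14.571 Y0.000
G1 X23.992 Y3.383
G1 X29.035 Y12.030
G1 X27.339 Y21.896
M2 ; end

The solid is a regular 9-sided prism (a cylinder approximated with 9 flat sides), circumscribed radius ≈ 14.6 mm, height ≈ 20.3 mm. Slicing at Δz = 2.901 mm — 7 equal slices spanning the solid's height, so layer i sits at z = i·h/7 — gives 7 non-empty perimeters. Each is a 9-segment closed polygon; G0 lifts to the layer z and rapids to the start vertex, then G1 traces the edges.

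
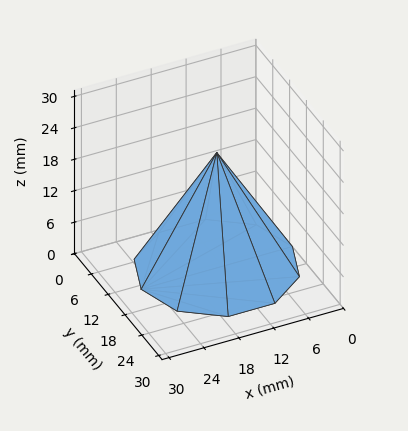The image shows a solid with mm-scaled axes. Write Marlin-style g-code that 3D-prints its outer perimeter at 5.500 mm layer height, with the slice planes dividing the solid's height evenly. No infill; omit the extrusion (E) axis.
Reading the render: the shape is a regular 10-sided pyramid, base circumscribed radius ≈ 13 mm, apex at z ≈ 22 mm (dimensions read to the nearest mm from the axis ticks). For the g-code, the solid's height is divided into equal slices at the stated Δz and each level perimeter traced with G1 moves after a G0 lift.

; perimeter-only toolpath
G21 ; units = mm
G90 ; absolute positioning
G28 ; home
; layer 1
G0 Z5.500
G0 X22.750 Y13.000
G1 X20.888 Y18.731
G1 X16.013 Y22.273
G1 X9.987 Y22.273
G1 X5.112 Y18.731
G1 X3.250 Y13.000
G1 X5.112 Y7.269
G1 X9.987 Y3.727
G1 X16.013 Y3.727
G1 X20.888 Y7.269
G1 X22.750 Y13.000
; layer 2
G0 Z11.000
G0 X19.500 Y13.000
G1 X18.258 Y16.820
G1 X15.008 Y19.182
G1 X10.992 Y19.182
G1 X7.742 Y16.820
G1 X6.500 Y13.000
G1 X7.742 Y9.180
G1 X10.992 Y6.818
G1 X15.008 Y6.818
G1 X18.258 Y9.180
G1 X19.500 Y13.000
; layer 3
G0 Z16.500
G0 X16.250 Y13.000
G1 X15.629 Y14.910
G1 X14.004 Y16.091
G1 X11.996 Y16.091
G1 X10.371 Y14.910
G1 X9.750 Y13.000
G1 X10.371 Y11.090
G1 X11.996 Y9.909
G1 X14.004 Y9.909
G1 X15.629 Y11.090
G1 X16.250 Y13.000
M2 ; end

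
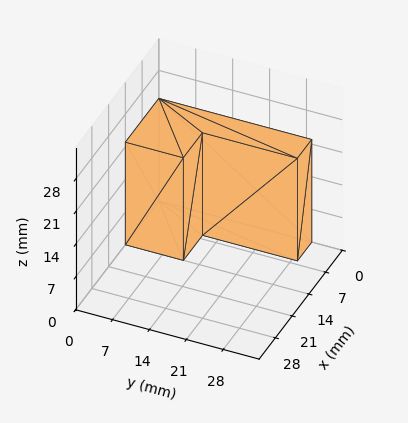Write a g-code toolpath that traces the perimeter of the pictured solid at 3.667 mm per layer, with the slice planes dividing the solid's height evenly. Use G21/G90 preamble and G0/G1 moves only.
Reading the render: the shape is an L-shaped prism: outer 14 × 29 mm, arm thicknesses ≈ 11 mm (horizontal) and 6 mm (vertical), extruded 22 mm in z (dimensions read to the nearest mm from the axis ticks). For the g-code, the solid's height is divided into equal slices at the stated Δz and each level perimeter traced with G1 moves after a G0 lift.

; perimeter-only toolpath
G21 ; units = mm
G90 ; absolute positioning
G28 ; home
; layer 1
G0 Z3.667
G0 X0.000 Y0.000
G1 X14.000 Y0.000
G1 X14.000 Y11.000
G1 X6.000 Y11.000
G1 X6.000 Y29.000
G1 X0.000 Y29.000
G1 X0.000 Y0.000
; layer 2
G0 Z7.333
G0 X0.000 Y0.000
G1 X14.000 Y0.000
G1 X14.000 Y11.000
G1 X6.000 Y11.000
G1 X6.000 Y29.000
G1 X0.000 Y29.000
G1 X0.000 Y0.000
; layer 3
G0 Z11.000
G0 X0.000 Y0.000
G1 X14.000 Y0.000
G1 X14.000 Y11.000
G1 X6.000 Y11.000
G1 X6.000 Y29.000
G1 X0.000 Y29.000
G1 X0.000 Y0.000
; layer 4
G0 Z14.667
G0 X0.000 Y0.000
G1 X14.000 Y0.000
G1 X14.000 Y11.000
G1 X6.000 Y11.000
G1 X6.000 Y29.000
G1 X0.000 Y29.000
G1 X0.000 Y0.000
; layer 5
G0 Z18.333
G0 X0.000 Y0.000
G1 X14.000 Y0.000
G1 X14.000 Y11.000
G1 X6.000 Y11.000
G1 X6.000 Y29.000
G1 X0.000 Y29.000
G1 X0.000 Y0.000
; layer 6
G0 Z22.000
G0 X0.000 Y0.000
G1 X14.000 Y0.000
G1 X14.000 Y11.000
G1 X6.000 Y11.000
G1 X6.000 Y29.000
G1 X0.000 Y29.000
G1 X0.000 Y0.000
M2 ; end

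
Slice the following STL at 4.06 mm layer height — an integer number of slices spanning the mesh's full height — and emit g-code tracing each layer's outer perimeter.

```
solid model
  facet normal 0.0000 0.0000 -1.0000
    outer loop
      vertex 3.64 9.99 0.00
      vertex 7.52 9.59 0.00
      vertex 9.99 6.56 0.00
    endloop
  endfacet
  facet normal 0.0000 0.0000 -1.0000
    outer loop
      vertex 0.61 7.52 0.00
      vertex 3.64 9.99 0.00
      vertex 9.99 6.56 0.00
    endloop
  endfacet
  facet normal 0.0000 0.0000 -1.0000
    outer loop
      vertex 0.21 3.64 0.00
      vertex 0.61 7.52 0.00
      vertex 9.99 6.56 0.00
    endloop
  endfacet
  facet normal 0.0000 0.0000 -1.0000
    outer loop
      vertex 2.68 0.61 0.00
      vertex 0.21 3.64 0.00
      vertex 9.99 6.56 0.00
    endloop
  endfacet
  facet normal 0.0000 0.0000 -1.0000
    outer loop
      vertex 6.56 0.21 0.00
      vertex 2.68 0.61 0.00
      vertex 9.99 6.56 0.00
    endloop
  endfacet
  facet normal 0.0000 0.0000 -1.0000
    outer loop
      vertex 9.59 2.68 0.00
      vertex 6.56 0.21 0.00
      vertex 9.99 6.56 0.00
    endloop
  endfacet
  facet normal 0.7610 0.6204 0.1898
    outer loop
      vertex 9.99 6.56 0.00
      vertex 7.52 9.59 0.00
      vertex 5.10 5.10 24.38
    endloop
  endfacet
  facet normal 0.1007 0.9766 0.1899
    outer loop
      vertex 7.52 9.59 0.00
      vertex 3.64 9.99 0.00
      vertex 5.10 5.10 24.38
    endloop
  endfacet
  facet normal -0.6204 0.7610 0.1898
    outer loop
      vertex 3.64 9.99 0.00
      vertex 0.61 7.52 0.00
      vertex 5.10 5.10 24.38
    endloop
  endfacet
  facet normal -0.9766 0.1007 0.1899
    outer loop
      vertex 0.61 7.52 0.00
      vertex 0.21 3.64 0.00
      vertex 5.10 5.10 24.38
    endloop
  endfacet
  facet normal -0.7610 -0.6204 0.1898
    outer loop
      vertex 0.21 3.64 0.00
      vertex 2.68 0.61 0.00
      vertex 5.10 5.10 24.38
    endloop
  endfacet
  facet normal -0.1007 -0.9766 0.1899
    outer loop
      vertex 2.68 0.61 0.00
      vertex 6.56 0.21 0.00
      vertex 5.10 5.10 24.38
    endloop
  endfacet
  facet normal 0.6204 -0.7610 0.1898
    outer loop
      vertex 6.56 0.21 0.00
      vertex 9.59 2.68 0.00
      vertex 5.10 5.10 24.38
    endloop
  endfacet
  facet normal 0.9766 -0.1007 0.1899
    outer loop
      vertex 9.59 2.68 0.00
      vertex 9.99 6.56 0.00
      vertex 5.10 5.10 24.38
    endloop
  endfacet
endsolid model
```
; perimeter-only toolpath
G21 ; units = mm
G90 ; absolute positioning
G28 ; home
; layer 1
G0 Z4.06
G0 X9.17 Y6.32
G1 X7.12 Y8.84
G1 X3.88 Y9.17
G1 X1.36 Y7.12
G1 X1.03 Y3.88
G1 X3.08 Y1.36
G1 X6.32 Y1.03
G1 X8.84 Y3.08
G1 X9.17 Y6.32
; layer 2
G0 Z8.13
G0 X8.36 Y6.07
G1 X6.71 Y8.09
G1 X4.13 Y8.36
G1 X2.11 Y6.71
G1 X1.84 Y4.13
G1 X3.49 Y2.11
G1 X6.07 Y1.84
G1 X8.09 Y3.49
G1 X8.36 Y6.07
; layer 3
G0 Z12.19
G0 X7.54 Y5.83
G1 X6.31 Y7.34
G1 X4.37 Y7.54
G1 X2.86 Y6.31
G1 X2.66 Y4.37
G1 X3.89 Y2.86
G1 X5.83 Y2.66
G1 X7.34 Y3.89
G1 X7.54 Y5.83
; layer 4
G0 Z16.25
G0 X6.73 Y5.59
G1 X5.91 Y6.60
G1 X4.61 Y6.73
G1 X3.60 Y5.91
G1 X3.47 Y4.61
G1 X4.29 Y3.60
G1 X5.59 Y3.47
G1 X6.60 Y4.29
G1 X6.73 Y5.59
; layer 5
G0 Z20.32
G0 X5.91 Y5.34
G1 X5.50 Y5.85
G1 X4.86 Y5.91
G1 X4.35 Y5.50
G1 X4.29 Y4.86
G1 X4.70 Y4.35
G1 X5.34 Y4.29
G1 X5.85 Y4.70
G1 X5.91 Y5.34
M2 ; end

The solid is a regular 8-sided pyramid, base circumscribed radius ≈ 5.1 mm, apex at z ≈ 24.4 mm. Slicing at Δz = 4.06 mm — 6 equal slices spanning the solid's height, so layer i sits at z = i·h/6 — gives 5 non-empty perimeters. Each is a 8-segment closed polygon; G0 lifts to the layer z and rapids to the start vertex, then G1 traces the edges. The cross-section shrinks linearly with z (the slice at the apex is degenerate and omitted).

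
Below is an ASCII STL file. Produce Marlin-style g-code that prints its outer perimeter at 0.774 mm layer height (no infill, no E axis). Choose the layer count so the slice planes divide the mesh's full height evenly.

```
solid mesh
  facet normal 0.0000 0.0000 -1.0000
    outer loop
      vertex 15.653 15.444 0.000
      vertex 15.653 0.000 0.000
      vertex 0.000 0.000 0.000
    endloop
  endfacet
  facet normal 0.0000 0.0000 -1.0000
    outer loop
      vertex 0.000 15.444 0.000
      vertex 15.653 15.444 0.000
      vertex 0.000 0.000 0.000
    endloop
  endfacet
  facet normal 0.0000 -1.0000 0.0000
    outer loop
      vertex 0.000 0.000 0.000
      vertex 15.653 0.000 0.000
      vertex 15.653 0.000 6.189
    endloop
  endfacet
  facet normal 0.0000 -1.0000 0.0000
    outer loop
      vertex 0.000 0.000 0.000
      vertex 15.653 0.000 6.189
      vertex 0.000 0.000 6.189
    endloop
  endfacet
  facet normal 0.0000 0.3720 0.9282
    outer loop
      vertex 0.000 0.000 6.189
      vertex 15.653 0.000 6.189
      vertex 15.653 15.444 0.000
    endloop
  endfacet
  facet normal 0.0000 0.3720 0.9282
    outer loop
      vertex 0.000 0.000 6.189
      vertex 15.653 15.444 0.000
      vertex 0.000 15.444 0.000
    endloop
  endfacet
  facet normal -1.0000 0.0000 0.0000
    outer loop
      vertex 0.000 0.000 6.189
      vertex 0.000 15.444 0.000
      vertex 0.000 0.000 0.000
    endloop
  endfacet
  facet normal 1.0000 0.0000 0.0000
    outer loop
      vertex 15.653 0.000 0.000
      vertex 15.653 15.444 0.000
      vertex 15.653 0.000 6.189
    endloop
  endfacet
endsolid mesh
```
; perimeter-only toolpath
G21 ; units = mm
G90 ; absolute positioning
G28 ; home
; layer 1
G0 Z0.774
G0 X0.000 Y0.000
G1 X15.653 Y0.000
G1 X15.653 Y13.514
G1 X0.000 Y13.514
G1 X0.000 Y0.000
; layer 2
G0 Z1.547
G0 X0.000 Y0.000
G1 X15.653 Y0.000
G1 X15.653 Y11.583
G1 X0.000 Y11.583
G1 X0.000 Y0.000
; layer 3
G0 Z2.321
G0 X0.000 Y0.000
G1 X15.653 Y0.000
G1 X15.653 Y9.652
G1 X0.000 Y9.652
G1 X0.000 Y0.000
; layer 4
G0 Z3.095
G0 X0.000 Y0.000
G1 X15.653 Y0.000
G1 X15.653 Y7.722
G1 X0.000 Y7.722
G1 X0.000 Y0.000
; layer 5
G0 Z3.868
G0 X0.000 Y0.000
G1 X15.653 Y0.000
G1 X15.653 Y5.792
G1 X0.000 Y5.792
G1 X0.000 Y0.000
; layer 6
G0 Z4.642
G0 X0.000 Y0.000
G1 X15.653 Y0.000
G1 X15.653 Y3.861
G1 X0.000 Y3.861
G1 X0.000 Y0.000
; layer 7
G0 Z5.415
G0 X0.000 Y0.000
G1 X15.653 Y0.000
G1 X15.653 Y1.931
G1 X0.000 Y1.931
G1 X0.000 Y0.000
M2 ; end

The solid is a wedge (ramp): 15.7 × 15.4 mm base, rising to 6.19 mm along the y=0 edge and sloping linearly to z=0 at y=15.4. Slicing at Δz = 0.774 mm — 8 equal slices spanning the solid's height, so layer i sits at z = i·h/8 — gives 7 non-empty perimeters. Each is a 4-segment closed polygon; G0 lifts to the layer z and rapids to the start vertex, then G1 traces the edges. The cross-section shrinks linearly with z (the slice at the apex is degenerate and omitted).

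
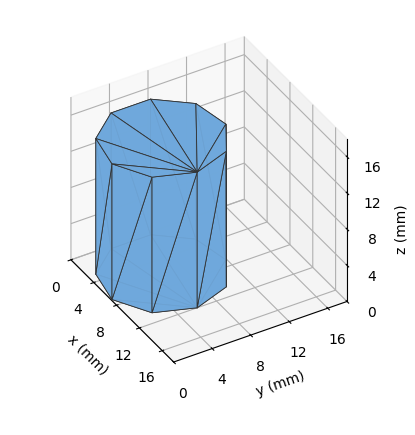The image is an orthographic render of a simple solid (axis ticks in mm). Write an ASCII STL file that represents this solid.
Reading the render: the shape is a regular 9-sided prism (a cylinder approximated with 9 flat sides), circumscribed radius ≈ 6 mm, height ≈ 15 mm (dimensions read to the nearest mm from the axis ticks). For the STL, each face is triangulated and given an outward normal.

solid part
  facet normal 0.0000 0.0000 -1.0000
    outer loop
      vertex 7.042 11.909 0.000
      vertex 10.596 9.857 0.000
      vertex 12.000 6.000 0.000
    endloop
  endfacet
  facet normal 0.0000 0.0000 -1.0000
    outer loop
      vertex 3.000 11.196 0.000
      vertex 7.042 11.909 0.000
      vertex 12.000 6.000 0.000
    endloop
  endfacet
  facet normal 0.0000 0.0000 -1.0000
    outer loop
      vertex 0.362 8.052 0.000
      vertex 3.000 11.196 0.000
      vertex 12.000 6.000 0.000
    endloop
  endfacet
  facet normal 0.0000 0.0000 -1.0000
    outer loop
      vertex 0.362 3.948 0.000
      vertex 0.362 8.052 0.000
      vertex 12.000 6.000 0.000
    endloop
  endfacet
  facet normal 0.0000 0.0000 -1.0000
    outer loop
      vertex 3.000 0.804 0.000
      vertex 0.362 3.948 0.000
      vertex 12.000 6.000 0.000
    endloop
  endfacet
  facet normal 0.0000 0.0000 -1.0000
    outer loop
      vertex 7.042 0.091 0.000
      vertex 3.000 0.804 0.000
      vertex 12.000 6.000 0.000
    endloop
  endfacet
  facet normal 0.0000 0.0000 -1.0000
    outer loop
      vertex 10.596 2.143 0.000
      vertex 7.042 0.091 0.000
      vertex 12.000 6.000 0.000
    endloop
  endfacet
  facet normal 0.0000 0.0000 1.0000
    outer loop
      vertex 12.000 6.000 15.000
      vertex 10.596 9.857 15.000
      vertex 7.042 11.909 15.000
    endloop
  endfacet
  facet normal 0.0000 0.0000 1.0000
    outer loop
      vertex 12.000 6.000 15.000
      vertex 7.042 11.909 15.000
      vertex 3.000 11.196 15.000
    endloop
  endfacet
  facet normal 0.0000 0.0000 1.0000
    outer loop
      vertex 12.000 6.000 15.000
      vertex 3.000 11.196 15.000
      vertex 0.362 8.052 15.000
    endloop
  endfacet
  facet normal 0.0000 0.0000 1.0000
    outer loop
      vertex 12.000 6.000 15.000
      vertex 0.362 8.052 15.000
      vertex 0.362 3.948 15.000
    endloop
  endfacet
  facet normal 0.0000 0.0000 1.0000
    outer loop
      vertex 12.000 6.000 15.000
      vertex 0.362 3.948 15.000
      vertex 3.000 0.804 15.000
    endloop
  endfacet
  facet normal 0.0000 0.0000 1.0000
    outer loop
      vertex 12.000 6.000 15.000
      vertex 3.000 0.804 15.000
      vertex 7.042 0.091 15.000
    endloop
  endfacet
  facet normal 0.0000 0.0000 1.0000
    outer loop
      vertex 12.000 6.000 15.000
      vertex 7.042 0.091 15.000
      vertex 10.596 2.143 15.000
    endloop
  endfacet
  facet normal 0.9397 0.3421 0.0000
    outer loop
      vertex 12.000 6.000 0.000
      vertex 10.596 9.857 0.000
      vertex 10.596 9.857 15.000
    endloop
  endfacet
  facet normal 0.9397 0.3421 0.0000
    outer loop
      vertex 12.000 6.000 0.000
      vertex 10.596 9.857 15.000
      vertex 12.000 6.000 15.000
    endloop
  endfacet
  facet normal 0.5000 0.8660 0.0000
    outer loop
      vertex 10.596 9.857 0.000
      vertex 7.042 11.909 0.000
      vertex 7.042 11.909 15.000
    endloop
  endfacet
  facet normal 0.5000 0.8660 0.0000
    outer loop
      vertex 10.596 9.857 0.000
      vertex 7.042 11.909 15.000
      vertex 10.596 9.857 15.000
    endloop
  endfacet
  facet normal -0.1737 0.9848 0.0000
    outer loop
      vertex 7.042 11.909 0.000
      vertex 3.000 11.196 0.000
      vertex 3.000 11.196 15.000
    endloop
  endfacet
  facet normal -0.1737 0.9848 0.0000
    outer loop
      vertex 7.042 11.909 0.000
      vertex 3.000 11.196 15.000
      vertex 7.042 11.909 15.000
    endloop
  endfacet
  facet normal -0.7661 0.6428 0.0000
    outer loop
      vertex 3.000 11.196 0.000
      vertex 0.362 8.052 0.000
      vertex 0.362 8.052 15.000
    endloop
  endfacet
  facet normal -0.7661 0.6428 0.0000
    outer loop
      vertex 3.000 11.196 0.000
      vertex 0.362 8.052 15.000
      vertex 3.000 11.196 15.000
    endloop
  endfacet
  facet normal -1.0000 0.0000 0.0000
    outer loop
      vertex 0.362 8.052 0.000
      vertex 0.362 3.948 0.000
      vertex 0.362 3.948 15.000
    endloop
  endfacet
  facet normal -1.0000 0.0000 0.0000
    outer loop
      vertex 0.362 8.052 0.000
      vertex 0.362 3.948 15.000
      vertex 0.362 8.052 15.000
    endloop
  endfacet
  facet normal -0.7661 -0.6428 0.0000
    outer loop
      vertex 0.362 3.948 0.000
      vertex 3.000 0.804 0.000
      vertex 3.000 0.804 15.000
    endloop
  endfacet
  facet normal -0.7661 -0.6428 0.0000
    outer loop
      vertex 0.362 3.948 0.000
      vertex 3.000 0.804 15.000
      vertex 0.362 3.948 15.000
    endloop
  endfacet
  facet normal -0.1737 -0.9848 0.0000
    outer loop
      vertex 3.000 0.804 0.000
      vertex 7.042 0.091 0.000
      vertex 7.042 0.091 15.000
    endloop
  endfacet
  facet normal -0.1737 -0.9848 0.0000
    outer loop
      vertex 3.000 0.804 0.000
      vertex 7.042 0.091 15.000
      vertex 3.000 0.804 15.000
    endloop
  endfacet
  facet normal 0.5000 -0.8660 0.0000
    outer loop
      vertex 7.042 0.091 0.000
      vertex 10.596 2.143 0.000
      vertex 10.596 2.143 15.000
    endloop
  endfacet
  facet normal 0.5000 -0.8660 0.0000
    outer loop
      vertex 7.042 0.091 0.000
      vertex 10.596 2.143 15.000
      vertex 7.042 0.091 15.000
    endloop
  endfacet
  facet normal 0.9397 -0.3421 0.0000
    outer loop
      vertex 10.596 2.143 0.000
      vertex 12.000 6.000 0.000
      vertex 12.000 6.000 15.000
    endloop
  endfacet
  facet normal 0.9397 -0.3421 0.0000
    outer loop
      vertex 10.596 2.143 0.000
      vertex 12.000 6.000 15.000
      vertex 10.596 2.143 15.000
    endloop
  endfacet
endsolid part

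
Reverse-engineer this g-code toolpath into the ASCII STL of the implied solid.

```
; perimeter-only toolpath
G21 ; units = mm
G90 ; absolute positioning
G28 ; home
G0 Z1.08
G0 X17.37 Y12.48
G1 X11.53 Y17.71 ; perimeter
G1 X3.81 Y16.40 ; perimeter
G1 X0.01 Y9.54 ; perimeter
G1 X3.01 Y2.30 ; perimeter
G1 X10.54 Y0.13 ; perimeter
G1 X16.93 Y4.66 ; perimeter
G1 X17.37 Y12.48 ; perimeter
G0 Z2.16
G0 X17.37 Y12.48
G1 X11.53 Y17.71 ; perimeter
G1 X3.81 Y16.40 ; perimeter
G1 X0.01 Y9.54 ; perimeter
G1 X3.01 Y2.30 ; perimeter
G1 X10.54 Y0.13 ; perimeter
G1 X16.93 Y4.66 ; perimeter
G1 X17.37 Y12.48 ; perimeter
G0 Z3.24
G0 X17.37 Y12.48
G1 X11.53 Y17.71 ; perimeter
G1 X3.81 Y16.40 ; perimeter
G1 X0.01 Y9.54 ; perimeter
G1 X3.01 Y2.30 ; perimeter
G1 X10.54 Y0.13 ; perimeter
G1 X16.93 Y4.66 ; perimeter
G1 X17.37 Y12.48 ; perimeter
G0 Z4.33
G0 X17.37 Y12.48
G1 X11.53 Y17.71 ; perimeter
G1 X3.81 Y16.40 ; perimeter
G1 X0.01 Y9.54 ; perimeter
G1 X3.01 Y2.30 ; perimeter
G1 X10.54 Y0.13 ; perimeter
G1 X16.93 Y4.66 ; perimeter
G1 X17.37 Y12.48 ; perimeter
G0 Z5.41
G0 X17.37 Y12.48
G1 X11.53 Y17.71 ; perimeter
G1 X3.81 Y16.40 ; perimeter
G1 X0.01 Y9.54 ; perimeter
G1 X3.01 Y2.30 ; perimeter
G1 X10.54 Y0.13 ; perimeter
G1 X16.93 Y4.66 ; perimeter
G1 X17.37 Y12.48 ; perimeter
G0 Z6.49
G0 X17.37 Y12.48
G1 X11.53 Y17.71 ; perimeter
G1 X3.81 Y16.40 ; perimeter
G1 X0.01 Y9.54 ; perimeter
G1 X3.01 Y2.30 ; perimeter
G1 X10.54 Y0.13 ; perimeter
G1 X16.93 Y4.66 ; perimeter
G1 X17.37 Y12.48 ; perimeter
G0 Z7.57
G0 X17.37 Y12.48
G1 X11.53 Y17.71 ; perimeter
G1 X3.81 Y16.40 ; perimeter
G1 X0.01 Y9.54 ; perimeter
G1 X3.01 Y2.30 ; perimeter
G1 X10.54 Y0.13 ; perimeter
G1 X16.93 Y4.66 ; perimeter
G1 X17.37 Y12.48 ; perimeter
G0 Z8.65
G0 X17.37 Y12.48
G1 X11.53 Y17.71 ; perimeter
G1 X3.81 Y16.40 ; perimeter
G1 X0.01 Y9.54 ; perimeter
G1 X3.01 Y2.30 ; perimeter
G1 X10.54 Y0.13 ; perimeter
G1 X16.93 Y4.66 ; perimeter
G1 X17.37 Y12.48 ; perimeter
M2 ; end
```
solid part
  facet normal 0.0000 0.0000 -1.0000
    outer loop
      vertex 3.81 16.40 0.00
      vertex 11.53 17.71 0.00
      vertex 17.37 12.48 0.00
    endloop
  endfacet
  facet normal 0.0000 0.0000 -1.0000
    outer loop
      vertex 0.01 9.54 0.00
      vertex 3.81 16.40 0.00
      vertex 17.37 12.48 0.00
    endloop
  endfacet
  facet normal 0.0000 0.0000 -1.0000
    outer loop
      vertex 3.01 2.30 0.00
      vertex 0.01 9.54 0.00
      vertex 17.37 12.48 0.00
    endloop
  endfacet
  facet normal 0.0000 0.0000 -1.0000
    outer loop
      vertex 10.54 0.13 0.00
      vertex 3.01 2.30 0.00
      vertex 17.37 12.48 0.00
    endloop
  endfacet
  facet normal 0.0000 0.0000 -1.0000
    outer loop
      vertex 16.93 4.66 0.00
      vertex 10.54 0.13 0.00
      vertex 17.37 12.48 0.00
    endloop
  endfacet
  facet normal 0.0000 0.0000 1.0000
    outer loop
      vertex 17.37 12.48 8.65
      vertex 11.53 17.71 8.65
      vertex 3.81 16.40 8.65
    endloop
  endfacet
  facet normal 0.0000 0.0000 1.0000
    outer loop
      vertex 17.37 12.48 8.65
      vertex 3.81 16.40 8.65
      vertex 0.01 9.54 8.65
    endloop
  endfacet
  facet normal 0.0000 0.0000 1.0000
    outer loop
      vertex 17.37 12.48 8.65
      vertex 0.01 9.54 8.65
      vertex 3.01 2.30 8.65
    endloop
  endfacet
  facet normal 0.0000 0.0000 1.0000
    outer loop
      vertex 17.37 12.48 8.65
      vertex 3.01 2.30 8.65
      vertex 10.54 0.13 8.65
    endloop
  endfacet
  facet normal 0.0000 0.0000 1.0000
    outer loop
      vertex 17.37 12.48 8.65
      vertex 10.54 0.13 8.65
      vertex 16.93 4.66 8.65
    endloop
  endfacet
  facet normal 0.6671 0.7449 0.0000
    outer loop
      vertex 17.37 12.48 0.00
      vertex 11.53 17.71 0.00
      vertex 11.53 17.71 8.65
    endloop
  endfacet
  facet normal 0.6671 0.7449 0.0000
    outer loop
      vertex 17.37 12.48 0.00
      vertex 11.53 17.71 8.65
      vertex 17.37 12.48 8.65
    endloop
  endfacet
  facet normal -0.1673 0.9859 0.0000
    outer loop
      vertex 11.53 17.71 0.00
      vertex 3.81 16.40 0.00
      vertex 3.81 16.40 8.65
    endloop
  endfacet
  facet normal -0.1673 0.9859 0.0000
    outer loop
      vertex 11.53 17.71 0.00
      vertex 3.81 16.40 8.65
      vertex 11.53 17.71 8.65
    endloop
  endfacet
  facet normal -0.8748 0.4846 0.0000
    outer loop
      vertex 3.81 16.40 0.00
      vertex 0.01 9.54 0.00
      vertex 0.01 9.54 8.65
    endloop
  endfacet
  facet normal -0.8748 0.4846 0.0000
    outer loop
      vertex 3.81 16.40 0.00
      vertex 0.01 9.54 8.65
      vertex 3.81 16.40 8.65
    endloop
  endfacet
  facet normal -0.9238 -0.3828 0.0000
    outer loop
      vertex 0.01 9.54 0.00
      vertex 3.01 2.30 0.00
      vertex 3.01 2.30 8.65
    endloop
  endfacet
  facet normal -0.9238 -0.3828 0.0000
    outer loop
      vertex 0.01 9.54 0.00
      vertex 3.01 2.30 8.65
      vertex 0.01 9.54 8.65
    endloop
  endfacet
  facet normal -0.2769 -0.9609 0.0000
    outer loop
      vertex 3.01 2.30 0.00
      vertex 10.54 0.13 0.00
      vertex 10.54 0.13 8.65
    endloop
  endfacet
  facet normal -0.2769 -0.9609 0.0000
    outer loop
      vertex 3.01 2.30 0.00
      vertex 10.54 0.13 8.65
      vertex 3.01 2.30 8.65
    endloop
  endfacet
  facet normal 0.5783 -0.8158 0.0000
    outer loop
      vertex 10.54 0.13 0.00
      vertex 16.93 4.66 0.00
      vertex 16.93 4.66 8.65
    endloop
  endfacet
  facet normal 0.5783 -0.8158 0.0000
    outer loop
      vertex 10.54 0.13 0.00
      vertex 16.93 4.66 8.65
      vertex 10.54 0.13 8.65
    endloop
  endfacet
  facet normal 0.9984 -0.0562 0.0000
    outer loop
      vertex 16.93 4.66 0.00
      vertex 17.37 12.48 0.00
      vertex 17.37 12.48 8.65
    endloop
  endfacet
  facet normal 0.9984 -0.0562 0.0000
    outer loop
      vertex 16.93 4.66 0.00
      vertex 17.37 12.48 8.65
      vertex 16.93 4.66 8.65
    endloop
  endfacet
endsolid part

The G0 Z moves step by Δz≈1.08 mm. Every layer's G1 loop is the same polygon, so the solid is a straight extrusion of it from z=0 to z≈8.65. Closing with flat bottom and top caps and triangulating gives 24 facets — a regular 7-sided prism (a cylinder approximated with 7 flat sides), circumscribed radius ≈ 9.03 mm, height ≈ 8.65 mm.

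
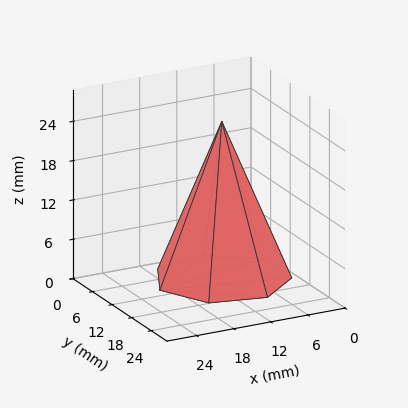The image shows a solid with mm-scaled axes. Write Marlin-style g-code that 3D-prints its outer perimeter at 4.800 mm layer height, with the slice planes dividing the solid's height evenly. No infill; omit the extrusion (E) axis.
Reading the render: the shape is a regular 7-sided pyramid, base circumscribed radius ≈ 10 mm, apex at z ≈ 24 mm (dimensions read to the nearest mm from the axis ticks). For the g-code, the solid's height is divided into equal slices at the stated Δz and each level perimeter traced with G1 moves after a G0 lift.

; perimeter-only toolpath
G21 ; units = mm
G90 ; absolute positioning
G28 ; home
; layer 1
G0 Z4.800
G0 X18.000 Y10.000
G1 X14.988 Y16.254
G1 X8.220 Y17.799
G1 X2.792 Y13.471
G1 X2.792 Y6.529
G1 X8.220 Y2.201
G1 X14.988 Y3.746
G1 X18.000 Y10.000
; layer 2
G0 Z9.600
G0 X16.000 Y10.000
G1 X13.741 Y14.691
G1 X8.665 Y15.849
G1 X4.594 Y12.603
G1 X4.594 Y7.397
G1 X8.665 Y4.151
G1 X13.741 Y5.309
G1 X16.000 Y10.000
; layer 3
G0 Z14.400
G0 X14.000 Y10.000
G1 X12.494 Y13.127
G1 X9.110 Y13.900
G1 X6.396 Y11.736
G1 X6.396 Y8.264
G1 X9.110 Y6.100
G1 X12.494 Y6.873
G1 X14.000 Y10.000
; layer 4
G0 Z19.200
G0 X12.000 Y10.000
G1 X11.247 Y11.564
G1 X9.555 Y11.950
G1 X8.198 Y10.868
G1 X8.198 Y9.132
G1 X9.555 Y8.050
G1 X11.247 Y8.436
G1 X12.000 Y10.000
M2 ; end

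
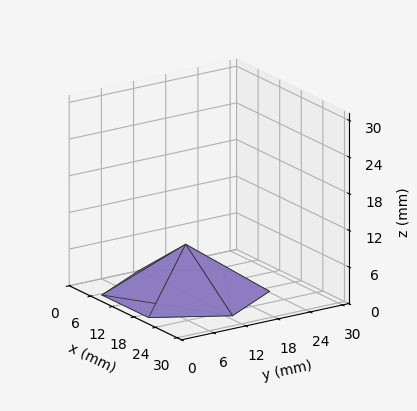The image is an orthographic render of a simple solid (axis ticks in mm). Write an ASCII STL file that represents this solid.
Reading the render: the shape is a regular 6-sided pyramid, base circumscribed radius ≈ 13 mm, apex at z ≈ 8 mm (dimensions read to the nearest mm from the axis ticks). For the STL, each face is triangulated and given an outward normal.

solid part
  facet normal 0.0000 0.0000 -1.0000
    outer loop
      vertex 6.50 24.26 0.00
      vertex 19.50 24.26 0.00
      vertex 26.00 13.00 0.00
    endloop
  endfacet
  facet normal 0.0000 0.0000 -1.0000
    outer loop
      vertex 0.00 13.00 0.00
      vertex 6.50 24.26 0.00
      vertex 26.00 13.00 0.00
    endloop
  endfacet
  facet normal 0.0000 0.0000 -1.0000
    outer loop
      vertex 6.50 1.74 0.00
      vertex 0.00 13.00 0.00
      vertex 26.00 13.00 0.00
    endloop
  endfacet
  facet normal 0.0000 0.0000 -1.0000
    outer loop
      vertex 19.50 1.74 0.00
      vertex 6.50 1.74 0.00
      vertex 26.00 13.00 0.00
    endloop
  endfacet
  facet normal 0.5016 0.2896 0.8152
    outer loop
      vertex 26.00 13.00 0.00
      vertex 19.50 24.26 0.00
      vertex 13.00 13.00 8.00
    endloop
  endfacet
  facet normal 0.0000 0.5792 0.8152
    outer loop
      vertex 19.50 24.26 0.00
      vertex 6.50 24.26 0.00
      vertex 13.00 13.00 8.00
    endloop
  endfacet
  facet normal -0.5016 0.2896 0.8152
    outer loop
      vertex 6.50 24.26 0.00
      vertex 0.00 13.00 0.00
      vertex 13.00 13.00 8.00
    endloop
  endfacet
  facet normal -0.5016 -0.2896 0.8152
    outer loop
      vertex 0.00 13.00 0.00
      vertex 6.50 1.74 0.00
      vertex 13.00 13.00 8.00
    endloop
  endfacet
  facet normal 0.0000 -0.5792 0.8152
    outer loop
      vertex 6.50 1.74 0.00
      vertex 19.50 1.74 0.00
      vertex 13.00 13.00 8.00
    endloop
  endfacet
  facet normal 0.5016 -0.2896 0.8152
    outer loop
      vertex 19.50 1.74 0.00
      vertex 26.00 13.00 0.00
      vertex 13.00 13.00 8.00
    endloop
  endfacet
endsolid part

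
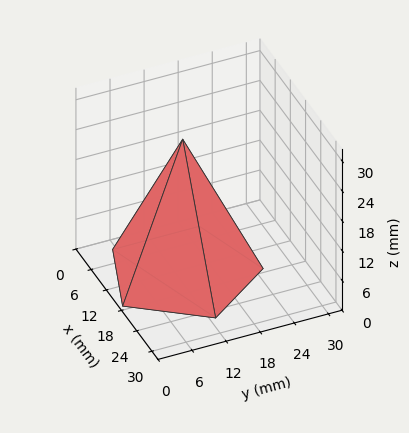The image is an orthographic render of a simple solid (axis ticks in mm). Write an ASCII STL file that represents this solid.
Reading the render: the shape is a regular 5-sided pyramid, base circumscribed radius ≈ 13 mm, apex at z ≈ 27 mm (dimensions read to the nearest mm from the axis ticks). For the STL, each face is triangulated and given an outward normal.

solid part
  facet normal 0.0000 0.0000 -1.0000
    outer loop
      vertex 2.483 20.641 0.000
      vertex 17.017 25.364 0.000
      vertex 26.000 13.000 0.000
    endloop
  endfacet
  facet normal 0.0000 0.0000 -1.0000
    outer loop
      vertex 2.483 5.359 0.000
      vertex 2.483 20.641 0.000
      vertex 26.000 13.000 0.000
    endloop
  endfacet
  facet normal 0.0000 0.0000 -1.0000
    outer loop
      vertex 17.017 0.636 0.000
      vertex 2.483 5.359 0.000
      vertex 26.000 13.000 0.000
    endloop
  endfacet
  facet normal 0.7538 0.5477 0.3630
    outer loop
      vertex 26.000 13.000 0.000
      vertex 17.017 25.364 0.000
      vertex 13.000 13.000 27.000
    endloop
  endfacet
  facet normal -0.2880 0.8862 0.3630
    outer loop
      vertex 17.017 25.364 0.000
      vertex 2.483 20.641 0.000
      vertex 13.000 13.000 27.000
    endloop
  endfacet
  facet normal -0.9318 0.0000 0.3630
    outer loop
      vertex 2.483 20.641 0.000
      vertex 2.483 5.359 0.000
      vertex 13.000 13.000 27.000
    endloop
  endfacet
  facet normal -0.2880 -0.8862 0.3630
    outer loop
      vertex 2.483 5.359 0.000
      vertex 17.017 0.636 0.000
      vertex 13.000 13.000 27.000
    endloop
  endfacet
  facet normal 0.7538 -0.5477 0.3630
    outer loop
      vertex 17.017 0.636 0.000
      vertex 26.000 13.000 0.000
      vertex 13.000 13.000 27.000
    endloop
  endfacet
endsolid part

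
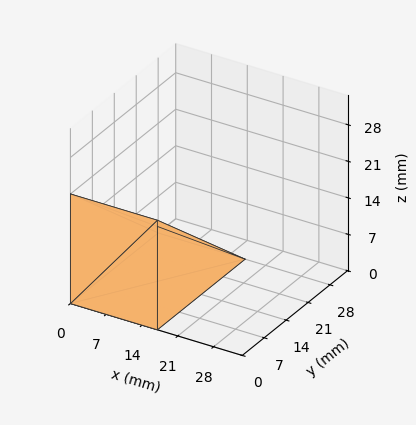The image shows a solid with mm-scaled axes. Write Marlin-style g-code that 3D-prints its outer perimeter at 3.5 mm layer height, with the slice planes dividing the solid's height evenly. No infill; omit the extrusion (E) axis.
Reading the render: the shape is a wedge (ramp): 17 × 28 mm base, rising to 21 mm along the y=0 edge and sloping linearly to z=0 at y=28 (dimensions read to the nearest mm from the axis ticks). For the g-code, the solid's height is divided into equal slices at the stated Δz and each level perimeter traced with G1 moves after a G0 lift.

; perimeter-only toolpath
G21 ; units = mm
G90 ; absolute positioning
G28 ; home
; layer 1
G0 Z3.5
G0 X0.0 Y0.0
G1 X17.0 Y0.0
G1 X17.0 Y23.3
G1 X0.0 Y23.3
G1 X0.0 Y0.0
; layer 2
G0 Z7.0
G0 X0.0 Y0.0
G1 X17.0 Y0.0
G1 X17.0 Y18.7
G1 X0.0 Y18.7
G1 X0.0 Y0.0
; layer 3
G0 Z10.5
G0 X0.0 Y0.0
G1 X17.0 Y0.0
G1 X17.0 Y14.0
G1 X0.0 Y14.0
G1 X0.0 Y0.0
; layer 4
G0 Z14.0
G0 X0.0 Y0.0
G1 X17.0 Y0.0
G1 X17.0 Y9.3
G1 X0.0 Y9.3
G1 X0.0 Y0.0
; layer 5
G0 Z17.5
G0 X0.0 Y0.0
G1 X17.0 Y0.0
G1 X17.0 Y4.7
G1 X0.0 Y4.7
G1 X0.0 Y0.0
M2 ; end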